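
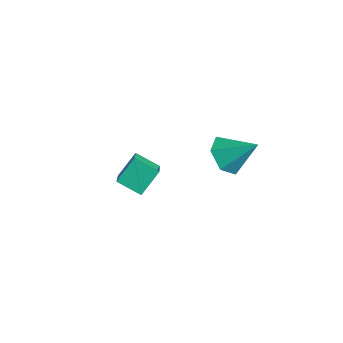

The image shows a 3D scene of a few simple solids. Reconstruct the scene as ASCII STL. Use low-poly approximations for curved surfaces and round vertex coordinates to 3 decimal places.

solid 
facet normal -0.675 0.446 -0.588
outer loop
vertex -4.459 -2.952 -3.439
vertex -3.468 -2.232 -4.031
vertex -4.281 -4.049 -4.475
endloop
endfacet
facet normal -0.729 -0.529 0.435
outer loop
vertex -3.012 -4.888 -3.369
vertex -4.459 -2.952 -3.439
vertex -4.281 -4.049 -4.475
endloop
endfacet
facet normal -0.674 0.446 -0.589
outer loop
vertex -4.281 -4.049 -4.475
vertex -3.468 -2.232 -4.031
vertex -3.289 -3.33 -5.067
endloop
endfacet
facet normal 0.117 -0.722 -0.682
outer loop
vertex -3.289 -3.33 -5.067
vertex -3.012 -4.888 -3.369
vertex -4.281 -4.049 -4.475
endloop
endfacet
facet normal -0.117 0.722 0.682
outer loop
vertex -4.459 -2.952 -3.439
vertex -2.199 -3.071 -2.925
vertex -3.468 -2.232 -4.031
endloop
endfacet
facet normal -0.729 -0.529 0.435
outer loop
vertex -3.191 -3.79 -2.333
vertex -4.459 -2.952 -3.439
vertex -3.012 -4.888 -3.369
endloop
endfacet
facet normal -0.117 0.722 0.681
outer loop
vertex -3.191 -3.79 -2.333
vertex -2.199 -3.071 -2.925
vertex -4.459 -2.952 -3.439
endloop
endfacet
facet normal 0.729 0.529 -0.435
outer loop
vertex -3.468 -2.232 -4.031
vertex -2.199 -3.071 -2.925
vertex -3.289 -3.33 -5.067
endloop
endfacet
facet normal 0.117 -0.722 -0.682
outer loop
vertex -2.021 -4.168 -3.961
vertex -3.012 -4.888 -3.369
vertex -3.289 -3.33 -5.067
endloop
endfacet
facet normal 0.729 0.529 -0.435
outer loop
vertex -3.289 -3.33 -5.067
vertex -2.199 -3.071 -2.925
vertex -2.021 -4.168 -3.961
endloop
endfacet
facet normal 0.675 -0.445 0.588
outer loop
vertex -2.021 -4.168 -3.961
vertex -3.191 -3.79 -2.333
vertex -3.012 -4.888 -3.369
endloop
endfacet
facet normal 0.674 -0.446 0.588
outer loop
vertex -2.199 -3.071 -2.925
vertex -3.191 -3.79 -2.333
vertex -2.021 -4.168 -3.961
endloop
endfacet
facet normal -0.575 -0.529 -0.624
outer loop
vertex 2.747 -2.291 0.639
vertex 1.973 -2.286 1.348
vertex 2.038 -1.517 0.636
endloop
endfacet
facet normal 0.672 0.614 -0.416
outer loop
vertex 2.747 -2.291 0.639
vertex 2.038 -1.517 0.636
vertex 3.007 -1.334 2.472
endloop
endfacet
facet normal -0.575 -0.529 -0.624
outer loop
vertex 2.038 -1.517 0.636
vertex 1.973 -2.286 1.348
vertex 1.264 -1.512 1.345
endloop
endfacet
facet normal -0.057 0.996 -0.069
outer loop
vertex 2.038 -1.517 0.636
vertex 1.264 -1.512 1.345
vertex 3.007 -1.334 2.472
endloop
endfacet
facet normal -0.575 -0.529 -0.624
outer loop
vertex 1.264 -1.512 1.345
vertex 1.973 -2.286 1.348
vertex 1.198 -2.281 2.057
endloop
endfacet
facet normal -0.469 0.621 0.628
outer loop
vertex 1.264 -1.512 1.345
vertex 1.198 -2.281 2.057
vertex 3.007 -1.334 2.472
endloop
endfacet
facet normal -0.575 -0.529 -0.624
outer loop
vertex 1.198 -2.281 2.057
vertex 1.973 -2.286 1.348
vertex 1.907 -3.055 2.06
endloop
endfacet
facet normal -0.153 -0.136 0.979
outer loop
vertex 1.198 -2.281 2.057
vertex 1.907 -3.055 2.06
vertex 3.007 -1.334 2.472
endloop
endfacet
facet normal -0.575 -0.529 -0.624
outer loop
vertex 1.907 -3.055 2.06
vertex 1.973 -2.286 1.348
vertex 2.682 -3.06 1.351
endloop
endfacet
facet normal 0.575 -0.519 0.632
outer loop
vertex 1.907 -3.055 2.06
vertex 2.682 -3.06 1.351
vertex 3.007 -1.334 2.472
endloop
endfacet
facet normal -0.575 -0.529 -0.624
outer loop
vertex 2.682 -3.06 1.351
vertex 1.973 -2.286 1.348
vertex 2.747 -2.291 0.639
endloop
endfacet
facet normal 0.987 -0.144 -0.065
outer loop
vertex 2.682 -3.06 1.351
vertex 2.747 -2.291 0.639
vertex 3.007 -1.334 2.472
endloop
endfacet

endsolid


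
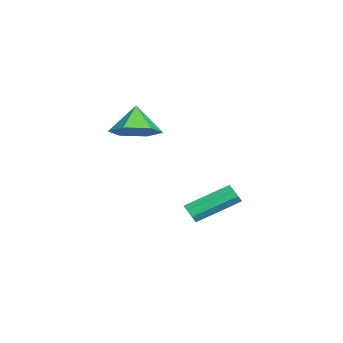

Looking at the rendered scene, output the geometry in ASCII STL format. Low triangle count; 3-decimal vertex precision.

solid 
facet normal 0.531 0.028 -0.847
outer loop
vertex 3.35 -1.224 2.373
vertex 2.516 -0.842 1.863
vertex 3.201 -0.186 2.314
endloop
endfacet
facet normal 0.393 0.108 0.913
outer loop
vertex 3.35 -1.224 2.373
vertex 3.201 -0.186 2.314
vertex 1.804 -0.878 2.997
endloop
endfacet
facet normal 0.531 0.027 -0.847
outer loop
vertex 3.201 -0.186 2.314
vertex 2.516 -0.842 1.863
vertex 2.367 0.196 1.803
endloop
endfacet
facet normal -0.055 0.755 0.653
outer loop
vertex 3.201 -0.186 2.314
vertex 2.367 0.196 1.803
vertex 1.804 -0.878 2.997
endloop
endfacet
facet normal 0.531 0.027 -0.847
outer loop
vertex 2.367 0.196 1.803
vertex 2.516 -0.842 1.863
vertex 1.682 -0.459 1.352
endloop
endfacet
facet normal -0.745 0.631 0.216
outer loop
vertex 2.367 0.196 1.803
vertex 1.682 -0.459 1.352
vertex 1.804 -0.878 2.997
endloop
endfacet
facet normal 0.532 0.028 -0.847
outer loop
vertex 1.682 -0.459 1.352
vertex 2.516 -0.842 1.863
vertex 1.831 -1.497 1.411
endloop
endfacet
facet normal -0.989 -0.140 0.038
outer loop
vertex 1.682 -0.459 1.352
vertex 1.831 -1.497 1.411
vertex 1.804 -0.878 2.997
endloop
endfacet
facet normal 0.532 0.028 -0.847
outer loop
vertex 1.831 -1.497 1.411
vertex 2.516 -0.842 1.863
vertex 2.665 -1.879 1.922
endloop
endfacet
facet normal -0.542 -0.786 0.297
outer loop
vertex 1.831 -1.497 1.411
vertex 2.665 -1.879 1.922
vertex 1.804 -0.878 2.997
endloop
endfacet
facet normal 0.531 0.028 -0.847
outer loop
vertex 2.665 -1.879 1.922
vertex 2.516 -0.842 1.863
vertex 3.35 -1.224 2.373
endloop
endfacet
facet normal 0.149 -0.662 0.735
outer loop
vertex 2.665 -1.879 1.922
vertex 3.35 -1.224 2.373
vertex 1.804 -0.878 2.997
endloop
endfacet
facet normal 0.244 -0.849 -0.469
outer loop
vertex 1.414 1.4 -3.323
vertex 1.083 1.144 -3.032
vertex 1.058 1.385 -3.481
endloop
endfacet
facet normal 0.326 0.528 -0.784
outer loop
vertex 1.414 1.4 -3.323
vertex 1.058 1.385 -3.481
vertex 0.908 3.173 -2.339
endloop
endfacet
facet normal 0.324 0.528 -0.785
outer loop
vertex 0.908 3.173 -2.339
vertex 1.058 1.385 -3.481
vertex 0.552 3.158 -2.496
endloop
endfacet
facet normal -0.244 0.848 0.471
outer loop
vertex 0.908 3.173 -2.339
vertex 0.552 3.158 -2.496
vertex 0.577 2.916 -2.048
endloop
endfacet
facet normal 0.242 -0.849 -0.469
outer loop
vertex 1.058 1.385 -3.481
vertex 1.083 1.144 -3.032
vertex 0.716 1.229 -3.375
endloop
endfacet
facet normal -0.418 0.347 -0.839
outer loop
vertex 1.058 1.385 -3.481
vertex 0.716 1.229 -3.375
vertex 0.552 3.158 -2.496
endloop
endfacet
facet normal -0.416 0.347 -0.840
outer loop
vertex 0.552 3.158 -2.496
vertex 0.716 1.229 -3.375
vertex 0.21 3.002 -2.391
endloop
endfacet
facet normal -0.242 0.848 0.472
outer loop
vertex 0.552 3.158 -2.496
vertex 0.21 3.002 -2.391
vertex 0.577 2.916 -2.048
endloop
endfacet
facet normal 0.243 -0.848 -0.470
outer loop
vertex 0.716 1.229 -3.375
vertex 1.083 1.144 -3.032
vertex 0.589 1.023 -3.069
endloop
endfacet
facet normal -0.914 -0.037 -0.404
outer loop
vertex 0.716 1.229 -3.375
vertex 0.589 1.023 -3.069
vertex 0.21 3.002 -2.391
endloop
endfacet
facet normal -0.914 -0.037 -0.404
outer loop
vertex 0.21 3.002 -2.391
vertex 0.589 1.023 -3.069
vertex 0.083 2.796 -2.085
endloop
endfacet
facet normal -0.241 0.848 0.471
outer loop
vertex 0.21 3.002 -2.391
vertex 0.083 2.796 -2.085
vertex 0.577 2.916 -2.048
endloop
endfacet
facet normal 0.243 -0.847 -0.472
outer loop
vertex 0.589 1.023 -3.069
vertex 1.083 1.144 -3.032
vertex 0.752 0.887 -2.741
endloop
endfacet
facet normal -0.876 -0.400 0.270
outer loop
vertex 0.589 1.023 -3.069
vertex 0.752 0.887 -2.741
vertex 0.083 2.796 -2.085
endloop
endfacet
facet normal -0.876 -0.400 0.270
outer loop
vertex 0.083 2.796 -2.085
vertex 0.752 0.887 -2.741
vertex 0.246 2.66 -1.757
endloop
endfacet
facet normal -0.241 0.848 0.472
outer loop
vertex 0.083 2.796 -2.085
vertex 0.246 2.66 -1.757
vertex 0.577 2.916 -2.048
endloop
endfacet
facet normal 0.244 -0.848 -0.471
outer loop
vertex 0.752 0.887 -2.741
vertex 1.083 1.144 -3.032
vertex 1.108 0.902 -2.584
endloop
endfacet
facet normal -0.324 -0.528 0.785
outer loop
vertex 0.752 0.887 -2.741
vertex 1.108 0.902 -2.584
vertex 0.246 2.66 -1.757
endloop
endfacet
facet normal -0.326 -0.528 0.784
outer loop
vertex 0.246 2.66 -1.757
vertex 1.108 0.902 -2.584
vertex 0.602 2.675 -1.599
endloop
endfacet
facet normal -0.244 0.849 0.469
outer loop
vertex 0.246 2.66 -1.757
vertex 0.602 2.675 -1.599
vertex 0.577 2.916 -2.048
endloop
endfacet
facet normal 0.242 -0.848 -0.472
outer loop
vertex 1.108 0.902 -2.584
vertex 1.083 1.144 -3.032
vertex 1.45 1.058 -2.689
endloop
endfacet
facet normal 0.417 -0.348 0.840
outer loop
vertex 1.108 0.902 -2.584
vertex 1.45 1.058 -2.689
vertex 0.602 2.675 -1.599
endloop
endfacet
facet normal 0.418 -0.347 0.840
outer loop
vertex 0.602 2.675 -1.599
vertex 1.45 1.058 -2.689
vertex 0.944 2.831 -1.705
endloop
endfacet
facet normal -0.242 0.849 0.469
outer loop
vertex 0.602 2.675 -1.599
vertex 0.944 2.831 -1.705
vertex 0.577 2.916 -2.048
endloop
endfacet
facet normal 0.241 -0.848 -0.471
outer loop
vertex 1.45 1.058 -2.689
vertex 1.083 1.144 -3.032
vertex 1.577 1.264 -2.995
endloop
endfacet
facet normal 0.914 0.037 0.404
outer loop
vertex 1.45 1.058 -2.689
vertex 1.577 1.264 -2.995
vertex 0.944 2.831 -1.705
endloop
endfacet
facet normal 0.914 0.037 0.404
outer loop
vertex 0.944 2.831 -1.705
vertex 1.577 1.264 -2.995
vertex 1.071 3.037 -2.011
endloop
endfacet
facet normal -0.243 0.848 0.470
outer loop
vertex 0.944 2.831 -1.705
vertex 1.071 3.037 -2.011
vertex 0.577 2.916 -2.048
endloop
endfacet
facet normal 0.241 -0.848 -0.472
outer loop
vertex 1.577 1.264 -2.995
vertex 1.083 1.144 -3.032
vertex 1.414 1.4 -3.323
endloop
endfacet
facet normal 0.876 0.400 -0.270
outer loop
vertex 1.577 1.264 -2.995
vertex 1.414 1.4 -3.323
vertex 1.071 3.037 -2.011
endloop
endfacet
facet normal 0.876 0.400 -0.270
outer loop
vertex 1.071 3.037 -2.011
vertex 1.414 1.4 -3.323
vertex 0.908 3.173 -2.339
endloop
endfacet
facet normal -0.243 0.847 0.472
outer loop
vertex 1.071 3.037 -2.011
vertex 0.908 3.173 -2.339
vertex 0.577 2.916 -2.048
endloop
endfacet

endsolid


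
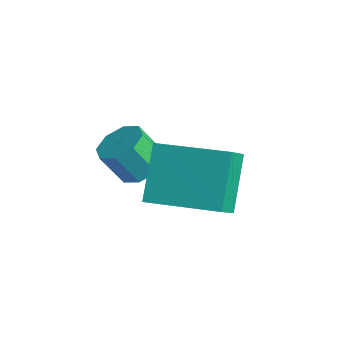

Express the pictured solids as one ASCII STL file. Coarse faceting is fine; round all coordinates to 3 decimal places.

solid 
facet normal -0.796 -0.598 -0.099
outer loop
vertex -1.822 0.188 4.262
vertex -2.249 0.866 3.599
vertex -0.985 -0.689 2.825
endloop
endfacet
facet normal 0.411 -0.652 0.637
outer loop
vertex 0.749 0.614 3.041
vertex -1.822 0.188 4.262
vertex -0.985 -0.689 2.825
endloop
endfacet
facet normal -0.796 -0.598 -0.099
outer loop
vertex -0.985 -0.689 2.825
vertex -2.249 0.866 3.599
vertex -1.412 -0.011 2.162
endloop
endfacet
facet normal 0.446 -0.466 -0.764
outer loop
vertex -1.412 -0.011 2.162
vertex 0.749 0.614 3.041
vertex -0.985 -0.689 2.825
endloop
endfacet
facet normal -0.446 0.466 0.764
outer loop
vertex -1.822 0.188 4.262
vertex -0.515 2.169 3.815
vertex -2.249 0.866 3.599
endloop
endfacet
facet normal 0.411 -0.652 0.637
outer loop
vertex -0.088 1.491 4.478
vertex -1.822 0.188 4.262
vertex 0.749 0.614 3.041
endloop
endfacet
facet normal -0.446 0.466 0.764
outer loop
vertex -0.088 1.491 4.478
vertex -0.515 2.169 3.815
vertex -1.822 0.188 4.262
endloop
endfacet
facet normal -0.411 0.652 -0.637
outer loop
vertex -2.249 0.866 3.599
vertex -0.515 2.169 3.815
vertex -1.412 -0.011 2.162
endloop
endfacet
facet normal 0.446 -0.466 -0.764
outer loop
vertex 0.322 1.292 2.378
vertex 0.749 0.614 3.041
vertex -1.412 -0.011 2.162
endloop
endfacet
facet normal -0.411 0.652 -0.637
outer loop
vertex -1.412 -0.011 2.162
vertex -0.515 2.169 3.815
vertex 0.322 1.292 2.378
endloop
endfacet
facet normal 0.796 0.598 0.099
outer loop
vertex 0.322 1.292 2.378
vertex -0.088 1.491 4.478
vertex 0.749 0.614 3.041
endloop
endfacet
facet normal 0.796 0.598 0.099
outer loop
vertex -0.515 2.169 3.815
vertex -0.088 1.491 4.478
vertex 0.322 1.292 2.378
endloop
endfacet
facet normal 0.269 0.456 -0.848
outer loop
vertex -2.069 -0.109 2.618
vertex -2.64 0.371 2.695
vertex -1.924 0.36 2.916
endloop
endfacet
facet normal 0.930 -0.354 0.104
outer loop
vertex -2.069 -0.109 2.618
vertex -1.924 0.36 2.916
vertex -2.388 -0.65 3.629
endloop
endfacet
facet normal 0.930 -0.353 0.104
outer loop
vertex -2.388 -0.65 3.629
vertex -1.924 0.36 2.916
vertex -2.243 -0.181 3.926
endloop
endfacet
facet normal -0.268 -0.455 0.849
outer loop
vertex -2.388 -0.65 3.629
vertex -2.243 -0.181 3.926
vertex -2.96 -0.171 3.705
endloop
endfacet
facet normal 0.269 0.453 -0.850
outer loop
vertex -1.924 0.36 2.916
vertex -2.64 0.371 2.695
vertex -2.198 0.836 3.083
endloop
endfacet
facet normal 0.836 0.327 0.440
outer loop
vertex -1.924 0.36 2.916
vertex -2.198 0.836 3.083
vertex -2.243 -0.181 3.926
endloop
endfacet
facet normal 0.836 0.328 0.440
outer loop
vertex -2.243 -0.181 3.926
vertex -2.198 0.836 3.083
vertex -2.518 0.294 4.094
endloop
endfacet
facet normal -0.268 -0.455 0.849
outer loop
vertex -2.243 -0.181 3.926
vertex -2.518 0.294 4.094
vertex -2.96 -0.171 3.705
endloop
endfacet
facet normal 0.267 0.455 -0.849
outer loop
vertex -2.198 0.836 3.083
vertex -2.64 0.371 2.695
vertex -2.732 1.039 3.024
endloop
endfacet
facet normal 0.253 0.817 0.518
outer loop
vertex -2.198 0.836 3.083
vertex -2.732 1.039 3.024
vertex -2.518 0.294 4.094
endloop
endfacet
facet normal 0.253 0.817 0.518
outer loop
vertex -2.518 0.294 4.094
vertex -2.732 1.039 3.024
vertex -3.051 0.497 4.034
endloop
endfacet
facet normal -0.269 -0.455 0.849
outer loop
vertex -2.518 0.294 4.094
vertex -3.051 0.497 4.034
vertex -2.96 -0.171 3.705
endloop
endfacet
facet normal 0.268 0.455 -0.849
outer loop
vertex -2.732 1.039 3.024
vertex -2.64 0.371 2.695
vertex -3.212 0.85 2.771
endloop
endfacet
facet normal -0.480 0.827 0.292
outer loop
vertex -2.732 1.039 3.024
vertex -3.212 0.85 2.771
vertex -3.051 0.497 4.034
endloop
endfacet
facet normal -0.478 0.828 0.292
outer loop
vertex -3.051 0.497 4.034
vertex -3.212 0.85 2.771
vertex -3.531 0.309 3.782
endloop
endfacet
facet normal -0.268 -0.455 0.849
outer loop
vertex -3.051 0.497 4.034
vertex -3.531 0.309 3.782
vertex -2.96 -0.171 3.705
endloop
endfacet
facet normal 0.268 0.455 -0.849
outer loop
vertex -3.212 0.85 2.771
vertex -2.64 0.371 2.695
vertex -3.357 0.381 2.474
endloop
endfacet
facet normal -0.930 0.353 -0.104
outer loop
vertex -3.212 0.85 2.771
vertex -3.357 0.381 2.474
vertex -3.531 0.309 3.782
endloop
endfacet
facet normal -0.930 0.354 -0.104
outer loop
vertex -3.531 0.309 3.782
vertex -3.357 0.381 2.474
vertex -3.676 -0.16 3.484
endloop
endfacet
facet normal -0.269 -0.456 0.848
outer loop
vertex -3.531 0.309 3.782
vertex -3.676 -0.16 3.484
vertex -2.96 -0.171 3.705
endloop
endfacet
facet normal 0.268 0.455 -0.849
outer loop
vertex -3.357 0.381 2.474
vertex -2.64 0.371 2.695
vertex -3.082 -0.094 2.306
endloop
endfacet
facet normal -0.836 -0.328 -0.440
outer loop
vertex -3.357 0.381 2.474
vertex -3.082 -0.094 2.306
vertex -3.676 -0.16 3.484
endloop
endfacet
facet normal -0.836 -0.327 -0.440
outer loop
vertex -3.676 -0.16 3.484
vertex -3.082 -0.094 2.306
vertex -3.402 -0.636 3.317
endloop
endfacet
facet normal -0.269 -0.453 0.850
outer loop
vertex -3.676 -0.16 3.484
vertex -3.402 -0.636 3.317
vertex -2.96 -0.171 3.705
endloop
endfacet
facet normal 0.269 0.455 -0.849
outer loop
vertex -3.082 -0.094 2.306
vertex -2.64 0.371 2.695
vertex -2.549 -0.297 2.366
endloop
endfacet
facet normal -0.253 -0.817 -0.518
outer loop
vertex -3.082 -0.094 2.306
vertex -2.549 -0.297 2.366
vertex -3.402 -0.636 3.317
endloop
endfacet
facet normal -0.253 -0.817 -0.518
outer loop
vertex -3.402 -0.636 3.317
vertex -2.549 -0.297 2.366
vertex -2.868 -0.839 3.376
endloop
endfacet
facet normal -0.267 -0.455 0.849
outer loop
vertex -3.402 -0.636 3.317
vertex -2.868 -0.839 3.376
vertex -2.96 -0.171 3.705
endloop
endfacet
facet normal 0.268 0.455 -0.849
outer loop
vertex -2.549 -0.297 2.366
vertex -2.64 0.371 2.695
vertex -2.069 -0.109 2.618
endloop
endfacet
facet normal 0.478 -0.828 -0.293
outer loop
vertex -2.549 -0.297 2.366
vertex -2.069 -0.109 2.618
vertex -2.868 -0.839 3.376
endloop
endfacet
facet normal 0.480 -0.828 -0.292
outer loop
vertex -2.868 -0.839 3.376
vertex -2.069 -0.109 2.618
vertex -2.388 -0.65 3.629
endloop
endfacet
facet normal -0.268 -0.455 0.849
outer loop
vertex -2.868 -0.839 3.376
vertex -2.388 -0.65 3.629
vertex -2.96 -0.171 3.705
endloop
endfacet

endsolid


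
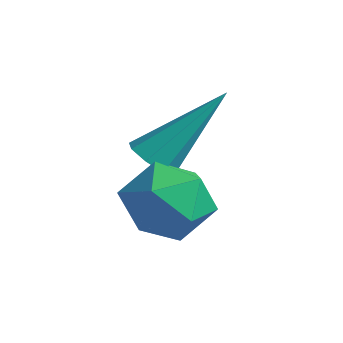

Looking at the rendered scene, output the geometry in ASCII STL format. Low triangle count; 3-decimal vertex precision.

solid 
facet normal -0.675 0.522 0.521
outer loop
vertex 3.09 0.803 0.401
vertex 3.54 0.633 1.154
vertex 3.732 1.361 0.673
endloop
endfacet
facet normal -0.614 0.776 -0.142
outer loop
vertex 3.09 0.803 0.401
vertex 3.732 1.361 0.673
vertex 3.663 1.148 -0.192
endloop
endfacet
facet normal -0.765 0.246 -0.596
outer loop
vertex 3.09 0.803 0.401
vertex 3.663 1.148 -0.192
vertex 3.428 0.287 -0.246
endloop
endfacet
facet normal -0.918 -0.335 -0.212
outer loop
vertex 3.09 0.803 0.401
vertex 3.428 0.287 -0.246
vertex 3.352 -0.031 0.585
endloop
endfacet
facet normal -0.863 -0.165 0.478
outer loop
vertex 3.09 0.803 0.401
vertex 3.352 -0.031 0.585
vertex 3.54 0.633 1.154
endloop
endfacet
facet normal 0.065 0.968 -0.244
outer loop
vertex 3.663 1.148 -0.192
vertex 3.732 1.361 0.673
vertex 4.468 1.191 0.195
endloop
endfacet
facet normal -0.032 0.557 0.830
outer loop
vertex 3.732 1.361 0.673
vertex 3.54 0.633 1.154
vertex 4.392 0.873 1.026
endloop
endfacet
facet normal -0.336 -0.556 0.760
outer loop
vertex 3.54 0.633 1.154
vertex 3.352 -0.031 0.585
vertex 4.157 0.012 0.972
endloop
endfacet
facet normal -0.424 -0.832 -0.357
outer loop
vertex 3.352 -0.031 0.585
vertex 3.428 0.287 -0.246
vertex 4.088 -0.201 0.107
endloop
endfacet
facet normal -0.178 0.110 -0.978
outer loop
vertex 3.428 0.287 -0.246
vertex 3.663 1.148 -0.192
vertex 4.28 0.527 -0.374
endloop
endfacet
facet normal 0.918 0.335 0.212
outer loop
vertex 4.73 0.357 0.379
vertex 4.468 1.191 0.195
vertex 4.392 0.873 1.026
endloop
endfacet
facet normal 0.765 -0.246 0.596
outer loop
vertex 4.73 0.357 0.379
vertex 4.392 0.873 1.026
vertex 4.157 0.012 0.972
endloop
endfacet
facet normal 0.614 -0.776 0.142
outer loop
vertex 4.73 0.357 0.379
vertex 4.157 0.012 0.972
vertex 4.088 -0.201 0.107
endloop
endfacet
facet normal 0.675 -0.522 -0.521
outer loop
vertex 4.73 0.357 0.379
vertex 4.088 -0.201 0.107
vertex 4.28 0.527 -0.374
endloop
endfacet
facet normal 0.863 0.165 -0.478
outer loop
vertex 4.73 0.357 0.379
vertex 4.28 0.527 -0.374
vertex 4.468 1.191 0.195
endloop
endfacet
facet normal 0.424 0.832 0.357
outer loop
vertex 4.392 0.873 1.026
vertex 4.468 1.191 0.195
vertex 3.732 1.361 0.673
endloop
endfacet
facet normal 0.178 -0.110 0.978
outer loop
vertex 4.157 0.012 0.972
vertex 4.392 0.873 1.026
vertex 3.54 0.633 1.154
endloop
endfacet
facet normal -0.065 -0.968 0.244
outer loop
vertex 4.088 -0.201 0.107
vertex 4.157 0.012 0.972
vertex 3.352 -0.031 0.585
endloop
endfacet
facet normal 0.032 -0.557 -0.830
outer loop
vertex 4.28 0.527 -0.374
vertex 4.088 -0.201 0.107
vertex 3.428 0.287 -0.246
endloop
endfacet
facet normal 0.336 0.556 -0.760
outer loop
vertex 4.468 1.191 0.195
vertex 4.28 0.527 -0.374
vertex 3.663 1.148 -0.192
endloop
endfacet
facet normal -0.279 -0.637 -0.719
outer loop
vertex 3.541 0.424 1.242
vertex 3.265 0.792 1.023
vertex 3.746 0.629 0.981
endloop
endfacet
facet normal 0.847 -0.395 0.355
outer loop
vertex 3.541 0.424 1.242
vertex 3.746 0.629 0.981
vertex 3.795 2.008 2.397
endloop
endfacet
facet normal -0.278 -0.636 -0.720
outer loop
vertex 3.746 0.629 0.981
vertex 3.265 0.792 1.023
vertex 3.669 0.93 0.745
endloop
endfacet
facet normal 0.979 0.127 -0.158
outer loop
vertex 3.746 0.629 0.981
vertex 3.669 0.93 0.745
vertex 3.795 2.008 2.397
endloop
endfacet
facet normal -0.277 -0.637 -0.719
outer loop
vertex 3.669 0.93 0.745
vertex 3.265 0.792 1.023
vertex 3.355 1.15 0.671
endloop
endfacet
facet normal 0.577 0.663 -0.477
outer loop
vertex 3.669 0.93 0.745
vertex 3.355 1.15 0.671
vertex 3.795 2.008 2.397
endloop
endfacet
facet normal -0.280 -0.636 -0.719
outer loop
vertex 3.355 1.15 0.671
vertex 3.265 0.792 1.023
vertex 2.988 1.161 0.804
endloop
endfacet
facet normal -0.124 0.901 -0.416
outer loop
vertex 3.355 1.15 0.671
vertex 2.988 1.161 0.804
vertex 3.795 2.008 2.397
endloop
endfacet
facet normal -0.278 -0.636 -0.720
outer loop
vertex 2.988 1.161 0.804
vertex 3.265 0.792 1.023
vertex 2.783 0.955 1.065
endloop
endfacet
facet normal -0.715 0.699 -0.010
outer loop
vertex 2.988 1.161 0.804
vertex 2.783 0.955 1.065
vertex 3.795 2.008 2.397
endloop
endfacet
facet normal -0.278 -0.636 -0.720
outer loop
vertex 2.783 0.955 1.065
vertex 3.265 0.792 1.023
vertex 2.86 0.654 1.301
endloop
endfacet
facet normal -0.846 0.178 0.503
outer loop
vertex 2.783 0.955 1.065
vertex 2.86 0.654 1.301
vertex 3.795 2.008 2.397
endloop
endfacet
facet normal -0.277 -0.637 -0.719
outer loop
vertex 2.86 0.654 1.301
vertex 3.265 0.792 1.023
vertex 3.174 0.434 1.375
endloop
endfacet
facet normal -0.444 -0.358 0.821
outer loop
vertex 2.86 0.654 1.301
vertex 3.174 0.434 1.375
vertex 3.795 2.008 2.397
endloop
endfacet
facet normal -0.278 -0.637 -0.719
outer loop
vertex 3.174 0.434 1.375
vertex 3.265 0.792 1.023
vertex 3.541 0.424 1.242
endloop
endfacet
facet normal 0.259 -0.596 0.760
outer loop
vertex 3.174 0.434 1.375
vertex 3.541 0.424 1.242
vertex 3.795 2.008 2.397
endloop
endfacet

endsolid


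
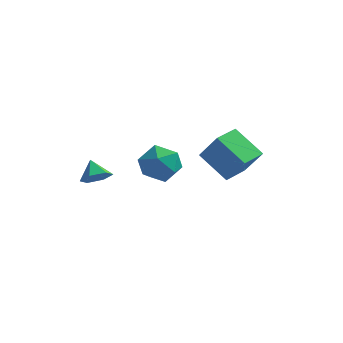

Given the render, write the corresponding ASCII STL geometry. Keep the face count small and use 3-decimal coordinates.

solid 
facet normal 0.448 -0.623 -0.641
outer loop
vertex -3.076 -0.651 -1.769
vertex -3.601 -0.446 -2.336
vertex -2.918 -0.037 -2.256
endloop
endfacet
facet normal 0.503 0.454 0.736
outer loop
vertex -3.076 -0.651 -1.769
vertex -2.918 -0.037 -2.256
vertex -4.099 0.246 -1.624
endloop
endfacet
facet normal 0.448 -0.623 -0.642
outer loop
vertex -2.918 -0.037 -2.256
vertex -3.601 -0.446 -2.336
vertex -3.444 0.169 -2.823
endloop
endfacet
facet normal 0.277 0.957 0.090
outer loop
vertex -2.918 -0.037 -2.256
vertex -3.444 0.169 -2.823
vertex -4.099 0.246 -1.624
endloop
endfacet
facet normal 0.448 -0.623 -0.642
outer loop
vertex -3.444 0.169 -2.823
vertex -3.601 -0.446 -2.336
vertex -4.127 -0.24 -2.903
endloop
endfacet
facet normal -0.462 0.832 -0.306
outer loop
vertex -3.444 0.169 -2.823
vertex -4.127 -0.24 -2.903
vertex -4.099 0.246 -1.624
endloop
endfacet
facet normal 0.448 -0.623 -0.642
outer loop
vertex -4.127 -0.24 -2.903
vertex -3.601 -0.446 -2.336
vertex -4.284 -0.855 -2.416
endloop
endfacet
facet normal -0.977 0.205 -0.056
outer loop
vertex -4.127 -0.24 -2.903
vertex -4.284 -0.855 -2.416
vertex -4.099 0.246 -1.624
endloop
endfacet
facet normal 0.448 -0.623 -0.641
outer loop
vertex -4.284 -0.855 -2.416
vertex -3.601 -0.446 -2.336
vertex -3.759 -1.06 -1.849
endloop
endfacet
facet normal -0.752 -0.297 0.589
outer loop
vertex -4.284 -0.855 -2.416
vertex -3.759 -1.06 -1.849
vertex -4.099 0.246 -1.624
endloop
endfacet
facet normal 0.448 -0.623 -0.641
outer loop
vertex -3.759 -1.06 -1.849
vertex -3.601 -0.446 -2.336
vertex -3.076 -0.651 -1.769
endloop
endfacet
facet normal -0.012 -0.173 0.985
outer loop
vertex -3.759 -1.06 -1.849
vertex -3.076 -0.651 -1.769
vertex -4.099 0.246 -1.624
endloop
endfacet
facet normal -0.815 0.217 0.537
outer loop
vertex -2.462 4.062 -3.376
vertex -2.549 2.904 -3.039
vertex -1.903 3.681 -2.373
endloop
endfacet
facet normal -0.374 0.778 0.504
outer loop
vertex -2.462 4.062 -3.376
vertex -1.903 3.681 -2.373
vertex -1.34 4.44 -3.127
endloop
endfacet
facet normal -0.277 0.943 -0.183
outer loop
vertex -2.462 4.062 -3.376
vertex -1.34 4.44 -3.127
vertex -1.638 4.133 -4.258
endloop
endfacet
facet normal -0.658 0.485 -0.576
outer loop
vertex -2.462 4.062 -3.376
vertex -1.638 4.133 -4.258
vertex -2.385 3.184 -4.203
endloop
endfacet
facet normal -0.991 0.036 -0.131
outer loop
vertex -2.462 4.062 -3.376
vertex -2.385 3.184 -4.203
vertex -2.549 2.904 -3.039
endloop
endfacet
facet normal 0.257 0.579 0.774
outer loop
vertex -1.34 4.44 -3.127
vertex -1.903 3.681 -2.373
vertex -0.735 3.516 -2.637
endloop
endfacet
facet normal -0.458 -0.328 0.826
outer loop
vertex -1.903 3.681 -2.373
vertex -2.549 2.904 -3.039
vertex -1.482 2.567 -2.582
endloop
endfacet
facet normal -0.742 -0.620 -0.254
outer loop
vertex -2.549 2.904 -3.039
vertex -2.385 3.184 -4.203
vertex -1.78 2.26 -3.713
endloop
endfacet
facet normal -0.205 0.105 -0.973
outer loop
vertex -2.385 3.184 -4.203
vertex -1.638 4.133 -4.258
vertex -1.217 3.019 -4.467
endloop
endfacet
facet normal 0.412 0.846 -0.338
outer loop
vertex -1.638 4.133 -4.258
vertex -1.34 4.44 -3.127
vertex -0.571 3.796 -3.801
endloop
endfacet
facet normal 0.658 -0.485 0.576
outer loop
vertex -0.658 2.638 -3.464
vertex -0.735 3.516 -2.637
vertex -1.482 2.567 -2.582
endloop
endfacet
facet normal 0.277 -0.943 0.183
outer loop
vertex -0.658 2.638 -3.464
vertex -1.482 2.567 -2.582
vertex -1.78 2.26 -3.713
endloop
endfacet
facet normal 0.374 -0.778 -0.504
outer loop
vertex -0.658 2.638 -3.464
vertex -1.78 2.26 -3.713
vertex -1.217 3.019 -4.467
endloop
endfacet
facet normal 0.815 -0.217 -0.537
outer loop
vertex -0.658 2.638 -3.464
vertex -1.217 3.019 -4.467
vertex -0.571 3.796 -3.801
endloop
endfacet
facet normal 0.991 -0.036 0.131
outer loop
vertex -0.658 2.638 -3.464
vertex -0.571 3.796 -3.801
vertex -0.735 3.516 -2.637
endloop
endfacet
facet normal 0.205 -0.105 0.973
outer loop
vertex -1.482 2.567 -2.582
vertex -0.735 3.516 -2.637
vertex -1.903 3.681 -2.373
endloop
endfacet
facet normal -0.412 -0.846 0.338
outer loop
vertex -1.78 2.26 -3.713
vertex -1.482 2.567 -2.582
vertex -2.549 2.904 -3.039
endloop
endfacet
facet normal -0.257 -0.579 -0.774
outer loop
vertex -1.217 3.019 -4.467
vertex -1.78 2.26 -3.713
vertex -2.385 3.184 -4.203
endloop
endfacet
facet normal 0.458 0.328 -0.826
outer loop
vertex -0.571 3.796 -3.801
vertex -1.217 3.019 -4.467
vertex -1.638 4.133 -4.258
endloop
endfacet
facet normal 0.742 0.620 0.254
outer loop
vertex -0.735 3.516 -2.637
vertex -0.571 3.796 -3.801
vertex -1.34 4.44 -3.127
endloop
endfacet
facet normal -0.515 0.175 -0.839
outer loop
vertex 0.588 2.384 -1.894
vertex 1.172 3.719 -1.973
vertex 2.067 1.675 -2.949
endloop
endfacet
facet normal -0.400 -0.915 0.054
outer loop
vertex 2.988 1.361 -1.447
vertex 0.588 2.384 -1.894
vertex 2.067 1.675 -2.949
endloop
endfacet
facet normal -0.515 0.175 -0.839
outer loop
vertex 2.067 1.675 -2.949
vertex 1.172 3.719 -1.973
vertex 2.651 3.011 -3.028
endloop
endfacet
facet normal 0.758 -0.364 -0.541
outer loop
vertex 2.651 3.011 -3.028
vertex 2.988 1.361 -1.447
vertex 2.067 1.675 -2.949
endloop
endfacet
facet normal -0.758 0.364 0.541
outer loop
vertex 0.588 2.384 -1.894
vertex 2.093 3.405 -0.471
vertex 1.172 3.719 -1.973
endloop
endfacet
facet normal -0.400 -0.915 0.053
outer loop
vertex 1.509 2.069 -0.392
vertex 0.588 2.384 -1.894
vertex 2.988 1.361 -1.447
endloop
endfacet
facet normal -0.758 0.363 0.541
outer loop
vertex 1.509 2.069 -0.392
vertex 2.093 3.405 -0.471
vertex 0.588 2.384 -1.894
endloop
endfacet
facet normal 0.400 0.915 -0.054
outer loop
vertex 1.172 3.719 -1.973
vertex 2.093 3.405 -0.471
vertex 2.651 3.011 -3.028
endloop
endfacet
facet normal 0.758 -0.364 -0.541
outer loop
vertex 3.572 2.696 -1.526
vertex 2.988 1.361 -1.447
vertex 2.651 3.011 -3.028
endloop
endfacet
facet normal 0.400 0.915 -0.054
outer loop
vertex 2.651 3.011 -3.028
vertex 2.093 3.405 -0.471
vertex 3.572 2.696 -1.526
endloop
endfacet
facet normal 0.515 -0.175 0.839
outer loop
vertex 3.572 2.696 -1.526
vertex 1.509 2.069 -0.392
vertex 2.988 1.361 -1.447
endloop
endfacet
facet normal 0.515 -0.175 0.839
outer loop
vertex 2.093 3.405 -0.471
vertex 1.509 2.069 -0.392
vertex 3.572 2.696 -1.526
endloop
endfacet

endsolid


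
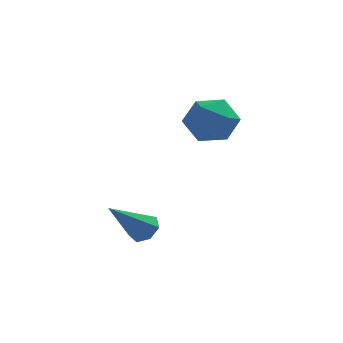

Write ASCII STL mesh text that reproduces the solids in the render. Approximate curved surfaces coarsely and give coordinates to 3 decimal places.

solid 
facet normal 0.593 0.364 -0.718
outer loop
vertex 0.053 0.004 -2.935
vertex -0.382 -0.157 -3.376
vertex -0.327 0.392 -3.052
endloop
endfacet
facet normal 0.248 0.495 0.833
outer loop
vertex 0.053 0.004 -2.935
vertex -0.327 0.392 -3.052
vertex -1.598 -0.903 -1.904
endloop
endfacet
facet normal 0.593 0.364 -0.718
outer loop
vertex -0.327 0.392 -3.052
vertex -0.382 -0.157 -3.376
vertex -0.748 0.366 -3.413
endloop
endfacet
facet normal -0.421 0.797 0.433
outer loop
vertex -0.327 0.392 -3.052
vertex -0.748 0.366 -3.413
vertex -1.598 -0.903 -1.904
endloop
endfacet
facet normal 0.593 0.364 -0.719
outer loop
vertex -0.748 0.366 -3.413
vertex -0.382 -0.157 -3.376
vertex -0.894 -0.054 -3.746
endloop
endfacet
facet normal -0.893 0.426 -0.145
outer loop
vertex -0.748 0.366 -3.413
vertex -0.894 -0.054 -3.746
vertex -1.598 -0.903 -1.904
endloop
endfacet
facet normal 0.592 0.365 -0.718
outer loop
vertex -0.894 -0.054 -3.746
vertex -0.382 -0.157 -3.376
vertex -0.654 -0.552 -3.801
endloop
endfacet
facet normal -0.815 -0.341 -0.469
outer loop
vertex -0.894 -0.054 -3.746
vertex -0.654 -0.552 -3.801
vertex -1.598 -0.903 -1.904
endloop
endfacet
facet normal 0.593 0.364 -0.718
outer loop
vertex -0.654 -0.552 -3.801
vertex -0.382 -0.157 -3.376
vertex -0.209 -0.753 -3.535
endloop
endfacet
facet normal -0.243 -0.925 -0.292
outer loop
vertex -0.654 -0.552 -3.801
vertex -0.209 -0.753 -3.535
vertex -1.598 -0.903 -1.904
endloop
endfacet
facet normal 0.594 0.364 -0.718
outer loop
vertex -0.209 -0.753 -3.535
vertex -0.382 -0.157 -3.376
vertex 0.105 -0.506 -3.15
endloop
endfacet
facet normal 0.390 -0.886 0.251
outer loop
vertex -0.209 -0.753 -3.535
vertex 0.105 -0.506 -3.15
vertex -1.598 -0.903 -1.904
endloop
endfacet
facet normal 0.594 0.363 -0.718
outer loop
vertex 0.105 -0.506 -3.15
vertex -0.382 -0.157 -3.376
vertex 0.053 0.004 -2.935
endloop
endfacet
facet normal 0.609 -0.255 0.751
outer loop
vertex 0.105 -0.506 -3.15
vertex 0.053 0.004 -2.935
vertex -1.598 -0.903 -1.904
endloop
endfacet
facet normal -0.832 0.550 0.077
outer loop
vertex 1.71 4.731 -0.771
vertex 1.193 3.879 -0.272
vertex 1.746 4.63 0.338
endloop
endfacet
facet normal -0.250 0.963 0.096
outer loop
vertex 1.71 4.731 -0.771
vertex 1.746 4.63 0.338
vertex 2.662 4.924 -0.225
endloop
endfacet
facet normal 0.117 0.854 -0.507
outer loop
vertex 1.71 4.731 -0.771
vertex 2.662 4.924 -0.225
vertex 2.675 4.354 -1.183
endloop
endfacet
facet normal -0.237 0.374 -0.897
outer loop
vertex 1.71 4.731 -0.771
vertex 2.675 4.354 -1.183
vertex 1.766 3.709 -1.212
endloop
endfacet
facet normal -0.824 0.186 -0.536
outer loop
vertex 1.71 4.731 -0.771
vertex 1.766 3.709 -1.212
vertex 1.193 3.879 -0.272
endloop
endfacet
facet normal 0.155 0.750 0.643
outer loop
vertex 2.662 4.924 -0.225
vertex 1.746 4.63 0.338
vertex 2.734 4.191 0.612
endloop
endfacet
facet normal -0.786 0.081 0.613
outer loop
vertex 1.746 4.63 0.338
vertex 1.193 3.879 -0.272
vertex 1.825 3.546 0.583
endloop
endfacet
facet normal -0.773 -0.509 -0.379
outer loop
vertex 1.193 3.879 -0.272
vertex 1.766 3.709 -1.212
vertex 1.838 2.976 -0.375
endloop
endfacet
facet normal 0.176 -0.205 -0.963
outer loop
vertex 1.766 3.709 -1.212
vertex 2.675 4.354 -1.183
vertex 2.754 3.27 -0.938
endloop
endfacet
facet normal 0.750 0.573 -0.331
outer loop
vertex 2.675 4.354 -1.183
vertex 2.662 4.924 -0.225
vertex 3.307 4.021 -0.328
endloop
endfacet
facet normal 0.237 -0.374 0.897
outer loop
vertex 2.79 3.169 0.171
vertex 2.734 4.191 0.612
vertex 1.825 3.546 0.583
endloop
endfacet
facet normal -0.117 -0.854 0.507
outer loop
vertex 2.79 3.169 0.171
vertex 1.825 3.546 0.583
vertex 1.838 2.976 -0.375
endloop
endfacet
facet normal 0.250 -0.963 -0.096
outer loop
vertex 2.79 3.169 0.171
vertex 1.838 2.976 -0.375
vertex 2.754 3.27 -0.938
endloop
endfacet
facet normal 0.832 -0.550 -0.077
outer loop
vertex 2.79 3.169 0.171
vertex 2.754 3.27 -0.938
vertex 3.307 4.021 -0.328
endloop
endfacet
facet normal 0.824 -0.186 0.536
outer loop
vertex 2.79 3.169 0.171
vertex 3.307 4.021 -0.328
vertex 2.734 4.191 0.612
endloop
endfacet
facet normal -0.176 0.205 0.963
outer loop
vertex 1.825 3.546 0.583
vertex 2.734 4.191 0.612
vertex 1.746 4.63 0.338
endloop
endfacet
facet normal -0.750 -0.573 0.331
outer loop
vertex 1.838 2.976 -0.375
vertex 1.825 3.546 0.583
vertex 1.193 3.879 -0.272
endloop
endfacet
facet normal -0.155 -0.750 -0.643
outer loop
vertex 2.754 3.27 -0.938
vertex 1.838 2.976 -0.375
vertex 1.766 3.709 -1.212
endloop
endfacet
facet normal 0.786 -0.081 -0.613
outer loop
vertex 3.307 4.021 -0.328
vertex 2.754 3.27 -0.938
vertex 2.675 4.354 -1.183
endloop
endfacet
facet normal 0.773 0.509 0.379
outer loop
vertex 2.734 4.191 0.612
vertex 3.307 4.021 -0.328
vertex 2.662 4.924 -0.225
endloop
endfacet

endsolid


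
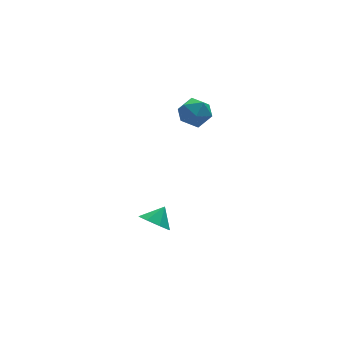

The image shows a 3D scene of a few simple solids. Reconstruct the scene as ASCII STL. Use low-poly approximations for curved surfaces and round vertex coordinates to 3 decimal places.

solid 
facet normal -0.495 0.639 0.588
outer loop
vertex 1.81 3.54 3.9
vertex 1.858 2.785 4.761
vertex 2.695 3.556 4.628
endloop
endfacet
facet normal -0.104 0.989 0.105
outer loop
vertex 1.81 3.54 3.9
vertex 2.695 3.556 4.628
vertex 2.874 3.694 3.504
endloop
endfacet
facet normal -0.315 0.778 -0.543
outer loop
vertex 1.81 3.54 3.9
vertex 2.874 3.694 3.504
vertex 2.147 3.008 2.943
endloop
endfacet
facet normal -0.837 0.297 -0.460
outer loop
vertex 1.81 3.54 3.9
vertex 2.147 3.008 2.943
vertex 1.52 2.446 3.72
endloop
endfacet
facet normal -0.948 0.212 0.239
outer loop
vertex 1.81 3.54 3.9
vertex 1.52 2.446 3.72
vertex 1.858 2.785 4.761
endloop
endfacet
facet normal 0.577 0.794 0.189
outer loop
vertex 2.874 3.694 3.504
vertex 2.695 3.556 4.628
vertex 3.58 3.034 4.12
endloop
endfacet
facet normal -0.056 0.228 0.972
outer loop
vertex 2.695 3.556 4.628
vertex 1.858 2.785 4.761
vertex 2.953 2.472 4.897
endloop
endfacet
facet normal -0.788 -0.463 0.407
outer loop
vertex 1.858 2.785 4.761
vertex 1.52 2.446 3.72
vertex 2.226 1.786 4.336
endloop
endfacet
facet normal -0.608 -0.325 -0.725
outer loop
vertex 1.52 2.446 3.72
vertex 2.147 3.008 2.943
vertex 2.405 1.924 3.212
endloop
endfacet
facet normal 0.236 0.453 -0.860
outer loop
vertex 2.147 3.008 2.943
vertex 2.874 3.694 3.504
vertex 3.242 2.695 3.079
endloop
endfacet
facet normal 0.837 -0.297 0.460
outer loop
vertex 3.29 1.94 3.94
vertex 3.58 3.034 4.12
vertex 2.953 2.472 4.897
endloop
endfacet
facet normal 0.315 -0.778 0.543
outer loop
vertex 3.29 1.94 3.94
vertex 2.953 2.472 4.897
vertex 2.226 1.786 4.336
endloop
endfacet
facet normal 0.104 -0.989 -0.105
outer loop
vertex 3.29 1.94 3.94
vertex 2.226 1.786 4.336
vertex 2.405 1.924 3.212
endloop
endfacet
facet normal 0.495 -0.639 -0.588
outer loop
vertex 3.29 1.94 3.94
vertex 2.405 1.924 3.212
vertex 3.242 2.695 3.079
endloop
endfacet
facet normal 0.948 -0.212 -0.239
outer loop
vertex 3.29 1.94 3.94
vertex 3.242 2.695 3.079
vertex 3.58 3.034 4.12
endloop
endfacet
facet normal 0.608 0.325 0.725
outer loop
vertex 2.953 2.472 4.897
vertex 3.58 3.034 4.12
vertex 2.695 3.556 4.628
endloop
endfacet
facet normal -0.236 -0.453 0.860
outer loop
vertex 2.226 1.786 4.336
vertex 2.953 2.472 4.897
vertex 1.858 2.785 4.761
endloop
endfacet
facet normal -0.577 -0.794 -0.189
outer loop
vertex 2.405 1.924 3.212
vertex 2.226 1.786 4.336
vertex 1.52 2.446 3.72
endloop
endfacet
facet normal 0.056 -0.228 -0.972
outer loop
vertex 3.242 2.695 3.079
vertex 2.405 1.924 3.212
vertex 2.147 3.008 2.943
endloop
endfacet
facet normal 0.788 0.463 -0.407
outer loop
vertex 3.58 3.034 4.12
vertex 3.242 2.695 3.079
vertex 2.874 3.694 3.504
endloop
endfacet
facet normal -0.653 -0.335 -0.679
outer loop
vertex -0.085 0.386 -4.15
vertex -0.634 1.337 -4.092
vertex 0.197 0.955 -4.702
endloop
endfacet
facet normal 0.936 -0.318 0.151
outer loop
vertex -0.085 0.386 -4.15
vertex 0.197 0.955 -4.702
vertex 0.234 1.783 -3.188
endloop
endfacet
facet normal -0.653 -0.336 -0.679
outer loop
vertex 0.197 0.955 -4.702
vertex -0.634 1.337 -4.092
vertex -0.008 1.748 -4.897
endloop
endfacet
facet normal 0.966 0.215 -0.141
outer loop
vertex 0.197 0.955 -4.702
vertex -0.008 1.748 -4.897
vertex 0.234 1.783 -3.188
endloop
endfacet
facet normal -0.653 -0.336 -0.679
outer loop
vertex -0.008 1.748 -4.897
vertex -0.634 1.337 -4.092
vertex -0.58 2.3 -4.62
endloop
endfacet
facet normal 0.662 0.741 -0.109
outer loop
vertex -0.008 1.748 -4.897
vertex -0.58 2.3 -4.62
vertex 0.234 1.783 -3.188
endloop
endfacet
facet normal -0.653 -0.336 -0.679
outer loop
vertex -0.58 2.3 -4.62
vertex -0.634 1.337 -4.092
vertex -1.184 2.288 -4.033
endloop
endfacet
facet normal 0.203 0.952 0.228
outer loop
vertex -0.58 2.3 -4.62
vertex -1.184 2.288 -4.033
vertex 0.234 1.783 -3.188
endloop
endfacet
facet normal -0.653 -0.335 -0.679
outer loop
vertex -1.184 2.288 -4.033
vertex -0.634 1.337 -4.092
vertex -1.466 1.719 -3.481
endloop
endfacet
facet normal -0.143 0.725 0.674
outer loop
vertex -1.184 2.288 -4.033
vertex -1.466 1.719 -3.481
vertex 0.234 1.783 -3.188
endloop
endfacet
facet normal -0.653 -0.336 -0.679
outer loop
vertex -1.466 1.719 -3.481
vertex -0.634 1.337 -4.092
vertex -1.261 0.926 -3.286
endloop
endfacet
facet normal -0.174 0.193 0.966
outer loop
vertex -1.466 1.719 -3.481
vertex -1.261 0.926 -3.286
vertex 0.234 1.783 -3.188
endloop
endfacet
facet normal -0.653 -0.336 -0.679
outer loop
vertex -1.261 0.926 -3.286
vertex -0.634 1.337 -4.092
vertex -0.689 0.374 -3.563
endloop
endfacet
facet normal 0.130 -0.334 0.934
outer loop
vertex -1.261 0.926 -3.286
vertex -0.689 0.374 -3.563
vertex 0.234 1.783 -3.188
endloop
endfacet
facet normal -0.653 -0.336 -0.679
outer loop
vertex -0.689 0.374 -3.563
vertex -0.634 1.337 -4.092
vertex -0.085 0.386 -4.15
endloop
endfacet
facet normal 0.590 -0.545 0.596
outer loop
vertex -0.689 0.374 -3.563
vertex -0.085 0.386 -4.15
vertex 0.234 1.783 -3.188
endloop
endfacet

endsolid


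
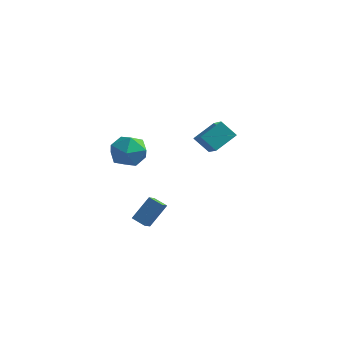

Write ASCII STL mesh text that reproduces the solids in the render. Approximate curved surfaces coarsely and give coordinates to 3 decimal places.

solid 
facet normal -0.344 -0.524 -0.779
outer loop
vertex -1.416 -2.432 -3.36
vertex -2.326 -2.289 -3.055
vertex -1.461 -1.685 -3.843
endloop
endfacet
facet normal 0.937 -0.147 -0.315
outer loop
vertex -0.834 -0.731 -2.425
vertex -1.416 -2.432 -3.36
vertex -1.461 -1.685 -3.843
endloop
endfacet
facet normal -0.345 -0.523 -0.779
outer loop
vertex -1.461 -1.685 -3.843
vertex -2.326 -2.289 -3.055
vertex -2.37 -1.542 -3.537
endloop
endfacet
facet normal -0.051 0.839 -0.542
outer loop
vertex -2.37 -1.542 -3.537
vertex -0.834 -0.731 -2.425
vertex -1.461 -1.685 -3.843
endloop
endfacet
facet normal 0.050 -0.839 0.542
outer loop
vertex -1.416 -2.432 -3.36
vertex -1.699 -1.335 -1.637
vertex -2.326 -2.289 -3.055
endloop
endfacet
facet normal 0.938 -0.148 -0.315
outer loop
vertex -0.79 -1.478 -1.943
vertex -1.416 -2.432 -3.36
vertex -0.834 -0.731 -2.425
endloop
endfacet
facet normal 0.051 -0.839 0.542
outer loop
vertex -0.79 -1.478 -1.943
vertex -1.699 -1.335 -1.637
vertex -1.416 -2.432 -3.36
endloop
endfacet
facet normal -0.937 0.148 0.315
outer loop
vertex -2.326 -2.289 -3.055
vertex -1.699 -1.335 -1.637
vertex -2.37 -1.542 -3.537
endloop
endfacet
facet normal -0.050 0.839 -0.542
outer loop
vertex -1.744 -0.588 -2.12
vertex -0.834 -0.731 -2.425
vertex -2.37 -1.542 -3.537
endloop
endfacet
facet normal -0.938 0.147 0.315
outer loop
vertex -2.37 -1.542 -3.537
vertex -1.699 -1.335 -1.637
vertex -1.744 -0.588 -2.12
endloop
endfacet
facet normal 0.344 0.523 0.780
outer loop
vertex -1.744 -0.588 -2.12
vertex -0.79 -1.478 -1.943
vertex -0.834 -0.731 -2.425
endloop
endfacet
facet normal 0.345 0.524 0.779
outer loop
vertex -1.699 -1.335 -1.637
vertex -0.79 -1.478 -1.943
vertex -1.744 -0.588 -2.12
endloop
endfacet
facet normal 0.247 0.951 -0.184
outer loop
vertex -1.092 -2.822 2.63
vertex -2.274 -2.474 2.843
vertex -1.452 -2.505 3.786
endloop
endfacet
facet normal 0.801 0.592 0.087
outer loop
vertex -1.092 -2.822 2.63
vertex -1.452 -2.505 3.786
vertex -0.703 -3.493 3.613
endloop
endfacet
facet normal 0.938 0.040 -0.344
outer loop
vertex -1.092 -2.822 2.63
vertex -0.703 -3.493 3.613
vertex -1.063 -4.071 2.563
endloop
endfacet
facet normal 0.470 0.058 -0.881
outer loop
vertex -1.092 -2.822 2.63
vertex -1.063 -4.071 2.563
vertex -2.034 -3.441 2.087
endloop
endfacet
facet normal 0.042 0.622 -0.782
outer loop
vertex -1.092 -2.822 2.63
vertex -2.034 -3.441 2.087
vertex -2.274 -2.474 2.843
endloop
endfacet
facet normal 0.606 0.332 0.723
outer loop
vertex -0.703 -3.493 3.613
vertex -1.452 -2.505 3.786
vertex -1.646 -3.559 4.433
endloop
endfacet
facet normal -0.291 0.914 0.284
outer loop
vertex -1.452 -2.505 3.786
vertex -2.274 -2.474 2.843
vertex -2.617 -2.929 3.957
endloop
endfacet
facet normal -0.622 0.381 -0.684
outer loop
vertex -2.274 -2.474 2.843
vertex -2.034 -3.441 2.087
vertex -2.977 -3.507 2.907
endloop
endfacet
facet normal 0.069 -0.531 -0.844
outer loop
vertex -2.034 -3.441 2.087
vertex -1.063 -4.071 2.563
vertex -2.228 -4.495 2.734
endloop
endfacet
facet normal 0.827 -0.561 0.025
outer loop
vertex -1.063 -4.071 2.563
vertex -0.703 -3.493 3.613
vertex -1.406 -4.526 3.677
endloop
endfacet
facet normal -0.470 -0.058 0.881
outer loop
vertex -2.588 -4.178 3.89
vertex -1.646 -3.559 4.433
vertex -2.617 -2.929 3.957
endloop
endfacet
facet normal -0.938 -0.040 0.344
outer loop
vertex -2.588 -4.178 3.89
vertex -2.617 -2.929 3.957
vertex -2.977 -3.507 2.907
endloop
endfacet
facet normal -0.801 -0.592 -0.087
outer loop
vertex -2.588 -4.178 3.89
vertex -2.977 -3.507 2.907
vertex -2.228 -4.495 2.734
endloop
endfacet
facet normal -0.247 -0.951 0.184
outer loop
vertex -2.588 -4.178 3.89
vertex -2.228 -4.495 2.734
vertex -1.406 -4.526 3.677
endloop
endfacet
facet normal -0.042 -0.622 0.782
outer loop
vertex -2.588 -4.178 3.89
vertex -1.406 -4.526 3.677
vertex -1.646 -3.559 4.433
endloop
endfacet
facet normal -0.069 0.531 0.844
outer loop
vertex -2.617 -2.929 3.957
vertex -1.646 -3.559 4.433
vertex -1.452 -2.505 3.786
endloop
endfacet
facet normal -0.827 0.561 -0.025
outer loop
vertex -2.977 -3.507 2.907
vertex -2.617 -2.929 3.957
vertex -2.274 -2.474 2.843
endloop
endfacet
facet normal -0.606 -0.332 -0.723
outer loop
vertex -2.228 -4.495 2.734
vertex -2.977 -3.507 2.907
vertex -2.034 -3.441 2.087
endloop
endfacet
facet normal 0.291 -0.914 -0.284
outer loop
vertex -1.406 -4.526 3.677
vertex -2.228 -4.495 2.734
vertex -1.063 -4.071 2.563
endloop
endfacet
facet normal 0.622 -0.381 0.684
outer loop
vertex -1.646 -3.559 4.433
vertex -1.406 -4.526 3.677
vertex -0.703 -3.493 3.613
endloop
endfacet
facet normal -0.715 -0.069 0.696
outer loop
vertex -0.329 2.608 1.843
vertex 0.384 3.915 2.705
vertex -1.411 3.85 0.856
endloop
endfacet
facet normal -0.415 -0.760 -0.501
outer loop
vertex -0.424 3.945 -0.105
vertex -0.329 2.608 1.843
vertex -1.411 3.85 0.856
endloop
endfacet
facet normal -0.715 -0.068 0.696
outer loop
vertex -1.411 3.85 0.856
vertex 0.384 3.915 2.705
vertex -0.697 5.157 1.717
endloop
endfacet
facet normal -0.563 0.647 -0.515
outer loop
vertex -0.697 5.157 1.717
vertex -0.424 3.945 -0.105
vertex -1.411 3.85 0.856
endloop
endfacet
facet normal 0.563 -0.647 0.515
outer loop
vertex -0.329 2.608 1.843
vertex 1.371 4.01 1.744
vertex 0.384 3.915 2.705
endloop
endfacet
facet normal -0.415 -0.760 -0.501
outer loop
vertex 0.657 2.703 0.883
vertex -0.329 2.608 1.843
vertex -0.424 3.945 -0.105
endloop
endfacet
facet normal 0.563 -0.647 0.514
outer loop
vertex 0.657 2.703 0.883
vertex 1.371 4.01 1.744
vertex -0.329 2.608 1.843
endloop
endfacet
facet normal 0.415 0.760 0.501
outer loop
vertex 0.384 3.915 2.705
vertex 1.371 4.01 1.744
vertex -0.697 5.157 1.717
endloop
endfacet
facet normal -0.563 0.647 -0.514
outer loop
vertex 0.289 5.252 0.757
vertex -0.424 3.945 -0.105
vertex -0.697 5.157 1.717
endloop
endfacet
facet normal 0.415 0.760 0.501
outer loop
vertex -0.697 5.157 1.717
vertex 1.371 4.01 1.744
vertex 0.289 5.252 0.757
endloop
endfacet
facet normal 0.715 0.069 -0.696
outer loop
vertex 0.289 5.252 0.757
vertex 0.657 2.703 0.883
vertex -0.424 3.945 -0.105
endloop
endfacet
facet normal 0.714 0.069 -0.697
outer loop
vertex 1.371 4.01 1.744
vertex 0.657 2.703 0.883
vertex 0.289 5.252 0.757
endloop
endfacet

endsolid


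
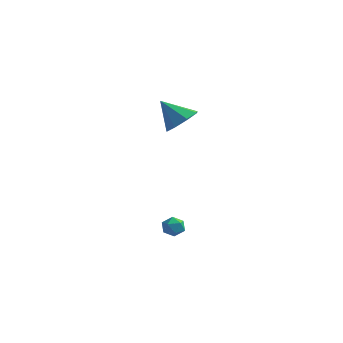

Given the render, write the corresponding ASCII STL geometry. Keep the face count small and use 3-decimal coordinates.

solid 
facet normal 0.631 0.187 -0.753
outer loop
vertex -1.416 -0.261 3.298
vertex -2.169 0.389 2.829
vertex -1.353 0.54 3.55
endloop
endfacet
facet normal 0.364 -0.305 0.880
outer loop
vertex -1.416 -0.261 3.298
vertex -1.353 0.54 3.55
vertex -3.311 0.051 4.191
endloop
endfacet
facet normal 0.631 0.188 -0.753
outer loop
vertex -1.353 0.54 3.55
vertex -2.169 0.389 2.829
vertex -1.768 1.253 3.38
endloop
endfacet
facet normal 0.214 0.343 0.915
outer loop
vertex -1.353 0.54 3.55
vertex -1.768 1.253 3.38
vertex -3.311 0.051 4.191
endloop
endfacet
facet normal 0.631 0.187 -0.753
outer loop
vertex -1.768 1.253 3.38
vertex -2.169 0.389 2.829
vertex -2.418 1.459 2.886
endloop
endfacet
facet normal -0.244 0.738 0.629
outer loop
vertex -1.768 1.253 3.38
vertex -2.418 1.459 2.886
vertex -3.311 0.051 4.191
endloop
endfacet
facet normal 0.631 0.187 -0.753
outer loop
vertex -2.418 1.459 2.886
vertex -2.169 0.389 2.829
vertex -2.922 1.039 2.359
endloop
endfacet
facet normal -0.739 0.646 0.192
outer loop
vertex -2.418 1.459 2.886
vertex -2.922 1.039 2.359
vertex -3.311 0.051 4.191
endloop
endfacet
facet normal 0.631 0.187 -0.753
outer loop
vertex -2.922 1.039 2.359
vertex -2.169 0.389 2.829
vertex -2.985 0.238 2.107
endloop
endfacet
facet normal -0.982 0.122 -0.143
outer loop
vertex -2.922 1.039 2.359
vertex -2.985 0.238 2.107
vertex -3.311 0.051 4.191
endloop
endfacet
facet normal 0.631 0.186 -0.753
outer loop
vertex -2.985 0.238 2.107
vertex -2.169 0.389 2.829
vertex -2.571 -0.474 2.278
endloop
endfacet
facet normal -0.832 -0.526 -0.177
outer loop
vertex -2.985 0.238 2.107
vertex -2.571 -0.474 2.278
vertex -3.311 0.051 4.191
endloop
endfacet
facet normal 0.630 0.187 -0.753
outer loop
vertex -2.571 -0.474 2.278
vertex -2.169 0.389 2.829
vertex -1.92 -0.681 2.771
endloop
endfacet
facet normal -0.375 -0.921 0.108
outer loop
vertex -2.571 -0.474 2.278
vertex -1.92 -0.681 2.771
vertex -3.311 0.051 4.191
endloop
endfacet
facet normal 0.631 0.188 -0.753
outer loop
vertex -1.92 -0.681 2.771
vertex -2.169 0.389 2.829
vertex -1.416 -0.261 3.298
endloop
endfacet
facet normal 0.121 -0.829 0.546
outer loop
vertex -1.92 -0.681 2.771
vertex -1.416 -0.261 3.298
vertex -3.311 0.051 4.191
endloop
endfacet
facet normal -0.970 0.243 0.003
outer loop
vertex -1.888 -1.584 -4.307
vertex -1.958 -1.872 -3.68
vertex -1.79 -1.201 -3.737
endloop
endfacet
facet normal -0.591 0.713 -0.377
outer loop
vertex -1.888 -1.584 -4.307
vertex -1.79 -1.201 -3.737
vertex -1.362 -1.133 -4.279
endloop
endfacet
facet normal -0.259 0.358 -0.897
outer loop
vertex -1.888 -1.584 -4.307
vertex -1.362 -1.133 -4.279
vertex -1.266 -1.761 -4.557
endloop
endfacet
facet normal -0.432 -0.333 -0.838
outer loop
vertex -1.888 -1.584 -4.307
vertex -1.266 -1.761 -4.557
vertex -1.634 -2.218 -4.186
endloop
endfacet
facet normal -0.871 -0.403 -0.282
outer loop
vertex -1.888 -1.584 -4.307
vertex -1.634 -2.218 -4.186
vertex -1.958 -1.872 -3.68
endloop
endfacet
facet normal -0.093 0.994 0.051
outer loop
vertex -1.362 -1.133 -4.279
vertex -1.79 -1.201 -3.737
vertex -1.106 -1.142 -3.634
endloop
endfacet
facet normal -0.707 0.234 0.668
outer loop
vertex -1.79 -1.201 -3.737
vertex -1.958 -1.872 -3.68
vertex -1.474 -1.599 -3.263
endloop
endfacet
facet normal -0.546 -0.812 0.205
outer loop
vertex -1.958 -1.872 -3.68
vertex -1.634 -2.218 -4.186
vertex -1.378 -2.227 -3.541
endloop
endfacet
facet normal 0.165 -0.698 -0.696
outer loop
vertex -1.634 -2.218 -4.186
vertex -1.266 -1.761 -4.557
vertex -0.95 -2.159 -4.083
endloop
endfacet
facet normal 0.446 0.418 -0.791
outer loop
vertex -1.266 -1.761 -4.557
vertex -1.362 -1.133 -4.279
vertex -0.782 -1.488 -4.14
endloop
endfacet
facet normal 0.432 0.333 0.838
outer loop
vertex -0.852 -1.776 -3.513
vertex -1.106 -1.142 -3.634
vertex -1.474 -1.599 -3.263
endloop
endfacet
facet normal 0.259 -0.358 0.897
outer loop
vertex -0.852 -1.776 -3.513
vertex -1.474 -1.599 -3.263
vertex -1.378 -2.227 -3.541
endloop
endfacet
facet normal 0.591 -0.713 0.377
outer loop
vertex -0.852 -1.776 -3.513
vertex -1.378 -2.227 -3.541
vertex -0.95 -2.159 -4.083
endloop
endfacet
facet normal 0.970 -0.243 -0.003
outer loop
vertex -0.852 -1.776 -3.513
vertex -0.95 -2.159 -4.083
vertex -0.782 -1.488 -4.14
endloop
endfacet
facet normal 0.871 0.403 0.282
outer loop
vertex -0.852 -1.776 -3.513
vertex -0.782 -1.488 -4.14
vertex -1.106 -1.142 -3.634
endloop
endfacet
facet normal -0.165 0.698 0.696
outer loop
vertex -1.474 -1.599 -3.263
vertex -1.106 -1.142 -3.634
vertex -1.79 -1.201 -3.737
endloop
endfacet
facet normal -0.446 -0.418 0.791
outer loop
vertex -1.378 -2.227 -3.541
vertex -1.474 -1.599 -3.263
vertex -1.958 -1.872 -3.68
endloop
endfacet
facet normal 0.093 -0.994 -0.051
outer loop
vertex -0.95 -2.159 -4.083
vertex -1.378 -2.227 -3.541
vertex -1.634 -2.218 -4.186
endloop
endfacet
facet normal 0.707 -0.234 -0.668
outer loop
vertex -0.782 -1.488 -4.14
vertex -0.95 -2.159 -4.083
vertex -1.266 -1.761 -4.557
endloop
endfacet
facet normal 0.546 0.812 -0.205
outer loop
vertex -1.106 -1.142 -3.634
vertex -0.782 -1.488 -4.14
vertex -1.362 -1.133 -4.279
endloop
endfacet

endsolid


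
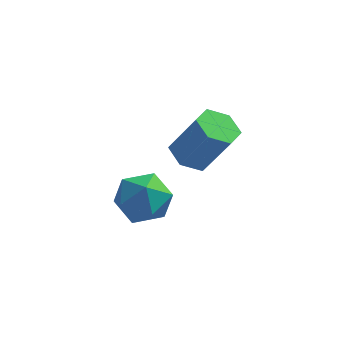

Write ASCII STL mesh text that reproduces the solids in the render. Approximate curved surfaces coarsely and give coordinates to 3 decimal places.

solid 
facet normal -0.499 0.074 -0.864
outer loop
vertex -1.161 -4.429 -1.104
vertex -1.694 -3.828 -0.745
vertex -0.955 -3.575 -1.15
endloop
endfacet
facet normal 0.834 -0.228 -0.502
outer loop
vertex -1.161 -4.429 -1.104
vertex -0.955 -3.575 -1.15
vertex -0.173 -4.574 0.606
endloop
endfacet
facet normal 0.834 -0.229 -0.502
outer loop
vertex -0.173 -4.574 0.606
vertex -0.955 -3.575 -1.15
vertex 0.033 -3.72 0.559
endloop
endfacet
facet normal 0.499 -0.073 0.863
outer loop
vertex -0.173 -4.574 0.606
vertex 0.033 -3.72 0.559
vertex -0.706 -3.972 0.965
endloop
endfacet
facet normal -0.498 0.073 -0.864
outer loop
vertex -0.955 -3.575 -1.15
vertex -1.694 -3.828 -0.745
vertex -1.488 -2.973 -0.792
endloop
endfacet
facet normal 0.620 0.726 -0.297
outer loop
vertex -0.955 -3.575 -1.15
vertex -1.488 -2.973 -0.792
vertex 0.033 -3.72 0.559
endloop
endfacet
facet normal 0.620 0.726 -0.297
outer loop
vertex 0.033 -3.72 0.559
vertex -1.488 -2.973 -0.792
vertex -0.5 -3.118 0.918
endloop
endfacet
facet normal 0.499 -0.073 0.863
outer loop
vertex 0.033 -3.72 0.559
vertex -0.5 -3.118 0.918
vertex -0.706 -3.972 0.965
endloop
endfacet
facet normal -0.499 0.073 -0.863
outer loop
vertex -1.488 -2.973 -0.792
vertex -1.694 -3.828 -0.745
vertex -2.227 -3.226 -0.386
endloop
endfacet
facet normal -0.214 0.955 0.205
outer loop
vertex -1.488 -2.973 -0.792
vertex -2.227 -3.226 -0.386
vertex -0.5 -3.118 0.918
endloop
endfacet
facet normal -0.214 0.955 0.205
outer loop
vertex -0.5 -3.118 0.918
vertex -2.227 -3.226 -0.386
vertex -1.239 -3.371 1.324
endloop
endfacet
facet normal 0.499 -0.073 0.863
outer loop
vertex -0.5 -3.118 0.918
vertex -1.239 -3.371 1.324
vertex -0.706 -3.972 0.965
endloop
endfacet
facet normal -0.499 0.073 -0.863
outer loop
vertex -2.227 -3.226 -0.386
vertex -1.694 -3.828 -0.745
vertex -2.433 -4.08 -0.339
endloop
endfacet
facet normal -0.834 0.229 0.501
outer loop
vertex -2.227 -3.226 -0.386
vertex -2.433 -4.08 -0.339
vertex -1.239 -3.371 1.324
endloop
endfacet
facet normal -0.834 0.228 0.502
outer loop
vertex -1.239 -3.371 1.324
vertex -2.433 -4.08 -0.339
vertex -1.445 -4.225 1.37
endloop
endfacet
facet normal 0.499 -0.074 0.864
outer loop
vertex -1.239 -3.371 1.324
vertex -1.445 -4.225 1.37
vertex -0.706 -3.972 0.965
endloop
endfacet
facet normal -0.499 0.073 -0.863
outer loop
vertex -2.433 -4.08 -0.339
vertex -1.694 -3.828 -0.745
vertex -1.9 -4.682 -0.698
endloop
endfacet
facet normal -0.620 -0.726 0.297
outer loop
vertex -2.433 -4.08 -0.339
vertex -1.9 -4.682 -0.698
vertex -1.445 -4.225 1.37
endloop
endfacet
facet normal -0.620 -0.726 0.297
outer loop
vertex -1.445 -4.225 1.37
vertex -1.9 -4.682 -0.698
vertex -0.912 -4.827 1.012
endloop
endfacet
facet normal 0.498 -0.073 0.864
outer loop
vertex -1.445 -4.225 1.37
vertex -0.912 -4.827 1.012
vertex -0.706 -3.972 0.965
endloop
endfacet
facet normal -0.499 0.073 -0.863
outer loop
vertex -1.9 -4.682 -0.698
vertex -1.694 -3.828 -0.745
vertex -1.161 -4.429 -1.104
endloop
endfacet
facet normal 0.214 -0.955 -0.205
outer loop
vertex -1.9 -4.682 -0.698
vertex -1.161 -4.429 -1.104
vertex -0.912 -4.827 1.012
endloop
endfacet
facet normal 0.214 -0.955 -0.205
outer loop
vertex -0.912 -4.827 1.012
vertex -1.161 -4.429 -1.104
vertex -0.173 -4.574 0.606
endloop
endfacet
facet normal 0.499 -0.073 0.863
outer loop
vertex -0.912 -4.827 1.012
vertex -0.173 -4.574 0.606
vertex -0.706 -3.972 0.965
endloop
endfacet
facet normal -0.682 0.535 -0.498
outer loop
vertex -3.601 -3.363 -4.426
vertex -4.455 -3.846 -3.775
vertex -3.934 -2.851 -3.419
endloop
endfacet
facet normal -0.059 0.882 -0.468
outer loop
vertex -3.601 -3.363 -4.426
vertex -3.934 -2.851 -3.419
vertex -2.791 -2.921 -3.694
endloop
endfacet
facet normal 0.439 0.467 -0.768
outer loop
vertex -3.601 -3.363 -4.426
vertex -2.791 -2.921 -3.694
vertex -2.606 -3.958 -4.219
endloop
endfacet
facet normal 0.124 -0.135 -0.983
outer loop
vertex -3.601 -3.363 -4.426
vertex -2.606 -3.958 -4.219
vertex -3.634 -4.53 -4.27
endloop
endfacet
facet normal -0.570 -0.093 -0.817
outer loop
vertex -3.601 -3.363 -4.426
vertex -3.634 -4.53 -4.27
vertex -4.455 -3.846 -3.775
endloop
endfacet
facet normal 0.112 0.969 0.220
outer loop
vertex -2.791 -2.921 -3.694
vertex -3.934 -2.851 -3.419
vertex -3.146 -3.13 -2.59
endloop
endfacet
facet normal -0.897 0.409 0.170
outer loop
vertex -3.934 -2.851 -3.419
vertex -4.455 -3.846 -3.775
vertex -4.174 -3.702 -2.641
endloop
endfacet
facet normal -0.715 -0.608 -0.345
outer loop
vertex -4.455 -3.846 -3.775
vertex -3.634 -4.53 -4.27
vertex -3.989 -4.739 -3.166
endloop
endfacet
facet normal 0.407 -0.676 -0.614
outer loop
vertex -3.634 -4.53 -4.27
vertex -2.606 -3.958 -4.219
vertex -2.846 -4.809 -3.441
endloop
endfacet
facet normal 0.917 0.298 -0.265
outer loop
vertex -2.606 -3.958 -4.219
vertex -2.791 -2.921 -3.694
vertex -2.325 -3.814 -3.085
endloop
endfacet
facet normal -0.124 0.135 0.983
outer loop
vertex -3.179 -4.297 -2.434
vertex -3.146 -3.13 -2.59
vertex -4.174 -3.702 -2.641
endloop
endfacet
facet normal -0.439 -0.467 0.768
outer loop
vertex -3.179 -4.297 -2.434
vertex -4.174 -3.702 -2.641
vertex -3.989 -4.739 -3.166
endloop
endfacet
facet normal 0.059 -0.882 0.468
outer loop
vertex -3.179 -4.297 -2.434
vertex -3.989 -4.739 -3.166
vertex -2.846 -4.809 -3.441
endloop
endfacet
facet normal 0.682 -0.535 0.498
outer loop
vertex -3.179 -4.297 -2.434
vertex -2.846 -4.809 -3.441
vertex -2.325 -3.814 -3.085
endloop
endfacet
facet normal 0.570 0.093 0.817
outer loop
vertex -3.179 -4.297 -2.434
vertex -2.325 -3.814 -3.085
vertex -3.146 -3.13 -2.59
endloop
endfacet
facet normal -0.407 0.676 0.614
outer loop
vertex -4.174 -3.702 -2.641
vertex -3.146 -3.13 -2.59
vertex -3.934 -2.851 -3.419
endloop
endfacet
facet normal -0.917 -0.298 0.265
outer loop
vertex -3.989 -4.739 -3.166
vertex -4.174 -3.702 -2.641
vertex -4.455 -3.846 -3.775
endloop
endfacet
facet normal -0.112 -0.969 -0.220
outer loop
vertex -2.846 -4.809 -3.441
vertex -3.989 -4.739 -3.166
vertex -3.634 -4.53 -4.27
endloop
endfacet
facet normal 0.897 -0.409 -0.170
outer loop
vertex -2.325 -3.814 -3.085
vertex -2.846 -4.809 -3.441
vertex -2.606 -3.958 -4.219
endloop
endfacet
facet normal 0.715 0.608 0.345
outer loop
vertex -3.146 -3.13 -2.59
vertex -2.325 -3.814 -3.085
vertex -2.791 -2.921 -3.694
endloop
endfacet

endsolid


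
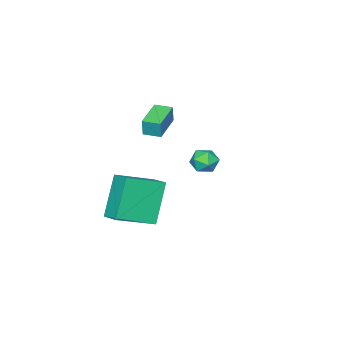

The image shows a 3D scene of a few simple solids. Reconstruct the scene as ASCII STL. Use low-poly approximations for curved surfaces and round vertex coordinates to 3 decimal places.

solid 
facet normal -0.483 -0.148 0.863
outer loop
vertex 1.698 -0.902 -1.121
vertex 2.006 0.002 -0.794
vertex 0.13 -0.102 -1.862
endloop
endfacet
facet normal -0.304 -0.896 -0.324
outer loop
vertex 1.174 0.218 -3.726
vertex 1.698 -0.902 -1.121
vertex 0.13 -0.102 -1.862
endloop
endfacet
facet normal -0.483 -0.147 0.863
outer loop
vertex 0.13 -0.102 -1.862
vertex 2.006 0.002 -0.794
vertex 0.438 0.803 -1.535
endloop
endfacet
facet normal -0.821 0.419 -0.388
outer loop
vertex 0.438 0.803 -1.535
vertex 1.174 0.218 -3.726
vertex 0.13 -0.102 -1.862
endloop
endfacet
facet normal 0.821 -0.420 0.388
outer loop
vertex 1.698 -0.902 -1.121
vertex 3.05 0.322 -2.658
vertex 2.006 0.002 -0.794
endloop
endfacet
facet normal -0.305 -0.896 -0.324
outer loop
vertex 2.742 -0.583 -2.985
vertex 1.698 -0.902 -1.121
vertex 1.174 0.218 -3.726
endloop
endfacet
facet normal 0.821 -0.419 0.388
outer loop
vertex 2.742 -0.583 -2.985
vertex 3.05 0.322 -2.658
vertex 1.698 -0.902 -1.121
endloop
endfacet
facet normal 0.304 0.896 0.324
outer loop
vertex 2.006 0.002 -0.794
vertex 3.05 0.322 -2.658
vertex 0.438 0.803 -1.535
endloop
endfacet
facet normal -0.821 0.420 -0.388
outer loop
vertex 1.482 1.122 -3.399
vertex 1.174 0.218 -3.726
vertex 0.438 0.803 -1.535
endloop
endfacet
facet normal 0.304 0.896 0.324
outer loop
vertex 0.438 0.803 -1.535
vertex 3.05 0.322 -2.658
vertex 1.482 1.122 -3.399
endloop
endfacet
facet normal 0.483 0.148 -0.863
outer loop
vertex 1.482 1.122 -3.399
vertex 2.742 -0.583 -2.985
vertex 1.174 0.218 -3.726
endloop
endfacet
facet normal 0.483 0.147 -0.863
outer loop
vertex 3.05 0.322 -2.658
vertex 2.742 -0.583 -2.985
vertex 1.482 1.122 -3.399
endloop
endfacet
facet normal -0.544 0.729 -0.415
outer loop
vertex 1.816 4.281 1.168
vertex 1.279 3.956 1.301
vertex 1.514 4.374 1.727
endloop
endfacet
facet normal 0.059 0.989 -0.133
outer loop
vertex 1.816 4.281 1.168
vertex 1.514 4.374 1.727
vertex 2.154 4.334 1.711
endloop
endfacet
facet normal 0.608 0.659 -0.443
outer loop
vertex 1.816 4.281 1.168
vertex 2.154 4.334 1.711
vertex 2.315 3.892 1.275
endloop
endfacet
facet normal 0.346 0.192 -0.918
outer loop
vertex 1.816 4.281 1.168
vertex 2.315 3.892 1.275
vertex 1.774 3.658 1.022
endloop
endfacet
facet normal -0.366 0.236 -0.900
outer loop
vertex 1.816 4.281 1.168
vertex 1.774 3.658 1.022
vertex 1.279 3.956 1.301
endloop
endfacet
facet normal 0.066 0.825 0.562
outer loop
vertex 2.154 4.334 1.711
vertex 1.514 4.374 1.727
vertex 1.826 4.042 2.178
endloop
endfacet
facet normal -0.909 0.404 0.105
outer loop
vertex 1.514 4.374 1.727
vertex 1.279 3.956 1.301
vertex 1.285 3.808 1.925
endloop
endfacet
facet normal -0.619 -0.392 -0.680
outer loop
vertex 1.279 3.956 1.301
vertex 1.774 3.658 1.022
vertex 1.446 3.366 1.489
endloop
endfacet
facet normal 0.532 -0.463 -0.709
outer loop
vertex 1.774 3.658 1.022
vertex 2.315 3.892 1.275
vertex 2.086 3.326 1.473
endloop
endfacet
facet normal 0.955 0.289 0.059
outer loop
vertex 2.315 3.892 1.275
vertex 2.154 4.334 1.711
vertex 2.321 3.744 1.899
endloop
endfacet
facet normal -0.346 -0.192 0.918
outer loop
vertex 1.784 3.419 2.032
vertex 1.826 4.042 2.178
vertex 1.285 3.808 1.925
endloop
endfacet
facet normal -0.608 -0.659 0.443
outer loop
vertex 1.784 3.419 2.032
vertex 1.285 3.808 1.925
vertex 1.446 3.366 1.489
endloop
endfacet
facet normal -0.059 -0.989 0.133
outer loop
vertex 1.784 3.419 2.032
vertex 1.446 3.366 1.489
vertex 2.086 3.326 1.473
endloop
endfacet
facet normal 0.544 -0.729 0.415
outer loop
vertex 1.784 3.419 2.032
vertex 2.086 3.326 1.473
vertex 2.321 3.744 1.899
endloop
endfacet
facet normal 0.366 -0.236 0.900
outer loop
vertex 1.784 3.419 2.032
vertex 2.321 3.744 1.899
vertex 1.826 4.042 2.178
endloop
endfacet
facet normal -0.532 0.463 0.709
outer loop
vertex 1.285 3.808 1.925
vertex 1.826 4.042 2.178
vertex 1.514 4.374 1.727
endloop
endfacet
facet normal -0.955 -0.289 -0.059
outer loop
vertex 1.446 3.366 1.489
vertex 1.285 3.808 1.925
vertex 1.279 3.956 1.301
endloop
endfacet
facet normal -0.066 -0.825 -0.562
outer loop
vertex 2.086 3.326 1.473
vertex 1.446 3.366 1.489
vertex 1.774 3.658 1.022
endloop
endfacet
facet normal 0.909 -0.404 -0.105
outer loop
vertex 2.321 3.744 1.899
vertex 2.086 3.326 1.473
vertex 2.315 3.892 1.275
endloop
endfacet
facet normal 0.619 0.392 0.680
outer loop
vertex 1.826 4.042 2.178
vertex 2.321 3.744 1.899
vertex 2.154 4.334 1.711
endloop
endfacet
facet normal -0.936 -0.328 0.131
outer loop
vertex -2.76 -2.453 0.51
vertex -3.035 -1.67 0.505
vertex -2.865 -2.495 -0.342
endloop
endfacet
facet normal 0.332 -0.943 0.006
outer loop
vertex -1.425 -1.99 -0.545
vertex -2.76 -2.453 0.51
vertex -2.865 -2.495 -0.342
endloop
endfacet
facet normal -0.936 -0.328 0.131
outer loop
vertex -2.865 -2.495 -0.342
vertex -3.035 -1.67 0.505
vertex -3.14 -1.712 -0.347
endloop
endfacet
facet normal -0.122 -0.049 -0.991
outer loop
vertex -3.14 -1.712 -0.347
vertex -1.425 -1.99 -0.545
vertex -2.865 -2.495 -0.342
endloop
endfacet
facet normal 0.122 0.049 0.991
outer loop
vertex -2.76 -2.453 0.51
vertex -1.595 -1.165 0.302
vertex -3.035 -1.67 0.505
endloop
endfacet
facet normal 0.332 -0.943 0.006
outer loop
vertex -1.32 -1.948 0.307
vertex -2.76 -2.453 0.51
vertex -1.425 -1.99 -0.545
endloop
endfacet
facet normal 0.122 0.049 0.991
outer loop
vertex -1.32 -1.948 0.307
vertex -1.595 -1.165 0.302
vertex -2.76 -2.453 0.51
endloop
endfacet
facet normal -0.332 0.943 -0.006
outer loop
vertex -3.035 -1.67 0.505
vertex -1.595 -1.165 0.302
vertex -3.14 -1.712 -0.347
endloop
endfacet
facet normal -0.122 -0.049 -0.991
outer loop
vertex -1.7 -1.207 -0.55
vertex -1.425 -1.99 -0.545
vertex -3.14 -1.712 -0.347
endloop
endfacet
facet normal -0.332 0.943 -0.006
outer loop
vertex -3.14 -1.712 -0.347
vertex -1.595 -1.165 0.302
vertex -1.7 -1.207 -0.55
endloop
endfacet
facet normal 0.936 0.328 -0.131
outer loop
vertex -1.7 -1.207 -0.55
vertex -1.32 -1.948 0.307
vertex -1.425 -1.99 -0.545
endloop
endfacet
facet normal 0.936 0.328 -0.131
outer loop
vertex -1.595 -1.165 0.302
vertex -1.32 -1.948 0.307
vertex -1.7 -1.207 -0.55
endloop
endfacet

endsolid


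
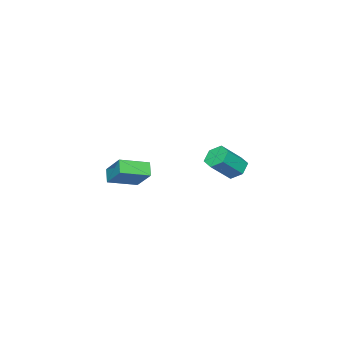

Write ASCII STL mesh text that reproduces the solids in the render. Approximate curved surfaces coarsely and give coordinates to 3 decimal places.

solid 
facet normal -0.552 -0.459 0.696
outer loop
vertex 4.786 0.972 5.142
vertex 3.128 2.14 4.597
vertex 4.222 -0.483 3.737
endloop
endfacet
facet normal 0.789 -0.557 0.260
outer loop
vertex 4.852 0.04 2.943
vertex 4.786 0.972 5.142
vertex 4.222 -0.483 3.737
endloop
endfacet
facet normal -0.553 -0.459 0.696
outer loop
vertex 4.222 -0.483 3.737
vertex 3.128 2.14 4.597
vertex 2.565 0.685 3.191
endloop
endfacet
facet normal -0.268 -0.693 -0.669
outer loop
vertex 2.565 0.685 3.191
vertex 4.852 0.04 2.943
vertex 4.222 -0.483 3.737
endloop
endfacet
facet normal 0.268 0.693 0.669
outer loop
vertex 4.786 0.972 5.142
vertex 3.758 2.663 3.803
vertex 3.128 2.14 4.597
endloop
endfacet
facet normal 0.790 -0.556 0.259
outer loop
vertex 5.415 1.495 4.349
vertex 4.786 0.972 5.142
vertex 4.852 0.04 2.943
endloop
endfacet
facet normal 0.268 0.693 0.669
outer loop
vertex 5.415 1.495 4.349
vertex 3.758 2.663 3.803
vertex 4.786 0.972 5.142
endloop
endfacet
facet normal -0.789 0.556 -0.260
outer loop
vertex 3.128 2.14 4.597
vertex 3.758 2.663 3.803
vertex 2.565 0.685 3.191
endloop
endfacet
facet normal -0.268 -0.693 -0.669
outer loop
vertex 3.194 1.208 2.398
vertex 4.852 0.04 2.943
vertex 2.565 0.685 3.191
endloop
endfacet
facet normal -0.789 0.556 -0.259
outer loop
vertex 2.565 0.685 3.191
vertex 3.758 2.663 3.803
vertex 3.194 1.208 2.398
endloop
endfacet
facet normal 0.552 0.459 -0.696
outer loop
vertex 3.194 1.208 2.398
vertex 5.415 1.495 4.349
vertex 4.852 0.04 2.943
endloop
endfacet
facet normal 0.552 0.458 -0.696
outer loop
vertex 3.758 2.663 3.803
vertex 5.415 1.495 4.349
vertex 3.194 1.208 2.398
endloop
endfacet
facet normal -0.680 0.285 -0.676
outer loop
vertex -3.974 3.579 0.951
vertex -4.704 3.518 1.66
vertex -4.2 4.394 1.522
endloop
endfacet
facet normal 0.699 0.530 -0.480
outer loop
vertex -3.974 3.579 0.951
vertex -4.2 4.394 1.522
vertex -2.505 2.964 2.41
endloop
endfacet
facet normal 0.699 0.531 -0.480
outer loop
vertex -2.505 2.964 2.41
vertex -4.2 4.394 1.522
vertex -2.731 3.778 2.981
endloop
endfacet
facet normal 0.680 -0.285 0.675
outer loop
vertex -2.505 2.964 2.41
vertex -2.731 3.778 2.981
vertex -3.236 2.902 3.12
endloop
endfacet
facet normal -0.680 0.285 -0.675
outer loop
vertex -4.2 4.394 1.522
vertex -4.704 3.518 1.66
vertex -4.931 4.332 2.232
endloop
endfacet
facet normal 0.157 0.957 0.245
outer loop
vertex -4.2 4.394 1.522
vertex -4.931 4.332 2.232
vertex -2.731 3.778 2.981
endloop
endfacet
facet normal 0.158 0.957 0.245
outer loop
vertex -2.731 3.778 2.981
vertex -4.931 4.332 2.232
vertex -3.462 3.717 3.691
endloop
endfacet
facet normal 0.680 -0.285 0.676
outer loop
vertex -2.731 3.778 2.981
vertex -3.462 3.717 3.691
vertex -3.236 2.902 3.12
endloop
endfacet
facet normal -0.680 0.285 -0.675
outer loop
vertex -4.931 4.332 2.232
vertex -4.704 3.518 1.66
vertex -5.435 3.456 2.37
endloop
endfacet
facet normal -0.542 0.426 0.725
outer loop
vertex -4.931 4.332 2.232
vertex -5.435 3.456 2.37
vertex -3.462 3.717 3.691
endloop
endfacet
facet normal -0.542 0.426 0.725
outer loop
vertex -3.462 3.717 3.691
vertex -5.435 3.456 2.37
vertex -3.966 2.841 3.829
endloop
endfacet
facet normal 0.680 -0.285 0.676
outer loop
vertex -3.462 3.717 3.691
vertex -3.966 2.841 3.829
vertex -3.236 2.902 3.12
endloop
endfacet
facet normal -0.680 0.285 -0.675
outer loop
vertex -5.435 3.456 2.37
vertex -4.704 3.518 1.66
vertex -5.209 2.642 1.799
endloop
endfacet
facet normal -0.699 -0.531 0.480
outer loop
vertex -5.435 3.456 2.37
vertex -5.209 2.642 1.799
vertex -3.966 2.841 3.829
endloop
endfacet
facet normal -0.699 -0.530 0.480
outer loop
vertex -3.966 2.841 3.829
vertex -5.209 2.642 1.799
vertex -3.74 2.026 3.258
endloop
endfacet
facet normal 0.680 -0.285 0.676
outer loop
vertex -3.966 2.841 3.829
vertex -3.74 2.026 3.258
vertex -3.236 2.902 3.12
endloop
endfacet
facet normal -0.680 0.285 -0.676
outer loop
vertex -5.209 2.642 1.799
vertex -4.704 3.518 1.66
vertex -4.478 2.703 1.089
endloop
endfacet
facet normal -0.158 -0.957 -0.245
outer loop
vertex -5.209 2.642 1.799
vertex -4.478 2.703 1.089
vertex -3.74 2.026 3.258
endloop
endfacet
facet normal -0.157 -0.957 -0.245
outer loop
vertex -3.74 2.026 3.258
vertex -4.478 2.703 1.089
vertex -3.009 2.088 2.548
endloop
endfacet
facet normal 0.680 -0.285 0.675
outer loop
vertex -3.74 2.026 3.258
vertex -3.009 2.088 2.548
vertex -3.236 2.902 3.12
endloop
endfacet
facet normal -0.680 0.285 -0.676
outer loop
vertex -4.478 2.703 1.089
vertex -4.704 3.518 1.66
vertex -3.974 3.579 0.951
endloop
endfacet
facet normal 0.542 -0.426 -0.725
outer loop
vertex -4.478 2.703 1.089
vertex -3.974 3.579 0.951
vertex -3.009 2.088 2.548
endloop
endfacet
facet normal 0.542 -0.426 -0.725
outer loop
vertex -3.009 2.088 2.548
vertex -3.974 3.579 0.951
vertex -2.505 2.964 2.41
endloop
endfacet
facet normal 0.680 -0.285 0.675
outer loop
vertex -3.009 2.088 2.548
vertex -2.505 2.964 2.41
vertex -3.236 2.902 3.12
endloop
endfacet

endsolid
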